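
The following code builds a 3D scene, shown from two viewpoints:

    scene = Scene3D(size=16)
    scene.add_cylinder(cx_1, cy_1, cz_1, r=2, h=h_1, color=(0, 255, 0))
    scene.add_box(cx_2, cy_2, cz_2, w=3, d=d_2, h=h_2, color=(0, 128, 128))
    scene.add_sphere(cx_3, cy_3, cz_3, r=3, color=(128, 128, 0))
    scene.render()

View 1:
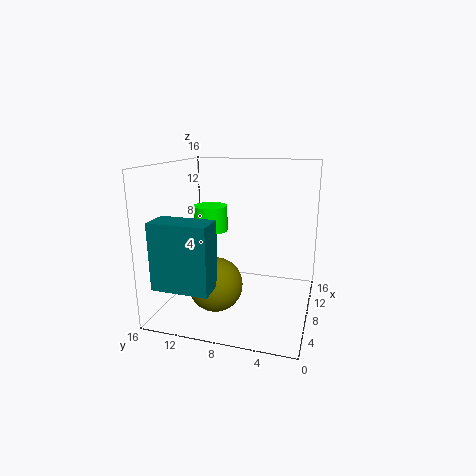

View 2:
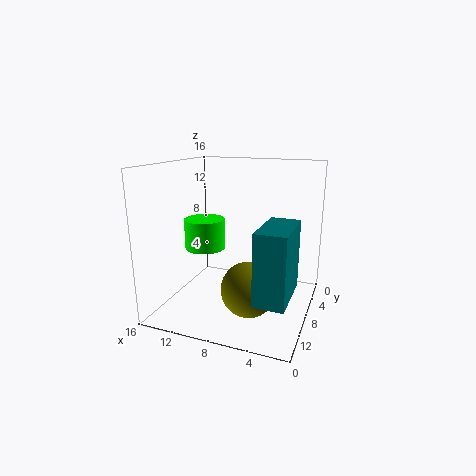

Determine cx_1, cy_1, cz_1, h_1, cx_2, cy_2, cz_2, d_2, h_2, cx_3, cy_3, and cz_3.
cx_1 = 10; cy_1 = 12; cz_1 = 8; h_1 = 3; cx_2 = 1; cy_2 = 9; cz_2 = 4; d_2 = 6; h_2 = 7; cx_3 = 6; cy_3 = 10; cz_3 = 3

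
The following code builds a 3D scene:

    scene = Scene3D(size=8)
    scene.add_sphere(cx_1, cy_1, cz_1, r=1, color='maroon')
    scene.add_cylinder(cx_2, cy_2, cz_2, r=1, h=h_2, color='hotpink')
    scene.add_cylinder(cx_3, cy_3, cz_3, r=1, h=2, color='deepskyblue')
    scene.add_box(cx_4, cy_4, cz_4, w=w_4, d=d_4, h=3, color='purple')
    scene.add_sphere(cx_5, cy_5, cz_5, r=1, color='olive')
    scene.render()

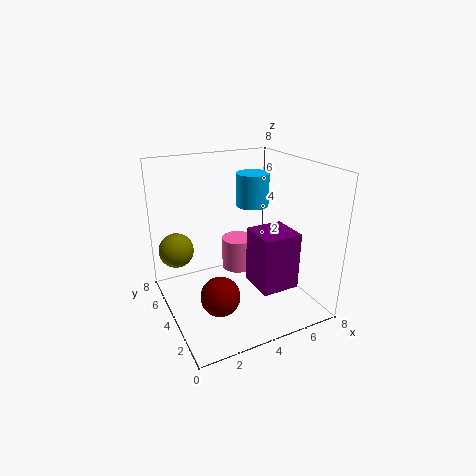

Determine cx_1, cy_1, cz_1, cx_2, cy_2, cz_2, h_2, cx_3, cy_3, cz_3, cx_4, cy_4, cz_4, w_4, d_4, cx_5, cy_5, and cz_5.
cx_1 = 2
cy_1 = 2
cz_1 = 2
cx_2 = 5
cy_2 = 6
cz_2 = 1
h_2 = 2
cx_3 = 6
cy_3 = 6
cz_3 = 5
cx_4 = 4
cy_4 = 1
cz_4 = 2
w_4 = 2
d_4 = 2
cx_5 = 1
cy_5 = 6
cz_5 = 3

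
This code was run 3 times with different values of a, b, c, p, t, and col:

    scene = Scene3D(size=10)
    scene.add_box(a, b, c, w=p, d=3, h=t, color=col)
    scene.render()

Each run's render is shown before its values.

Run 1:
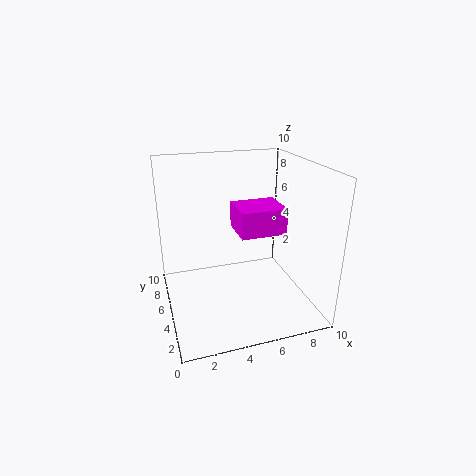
a = 5.5
b = 5.5
c = 4.5
p = 3.5
t = 2
col = 'magenta'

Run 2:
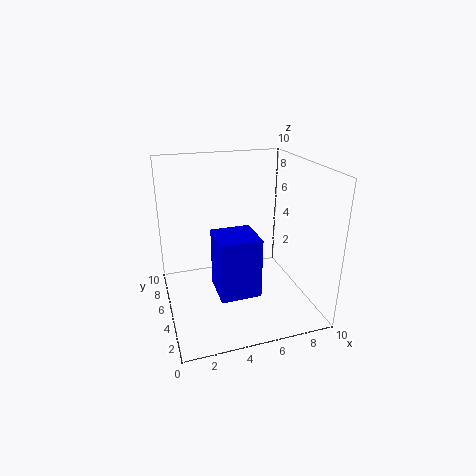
a = 3.5
b = 4
c = 0.5
p = 3
t = 4.5
col = 'blue'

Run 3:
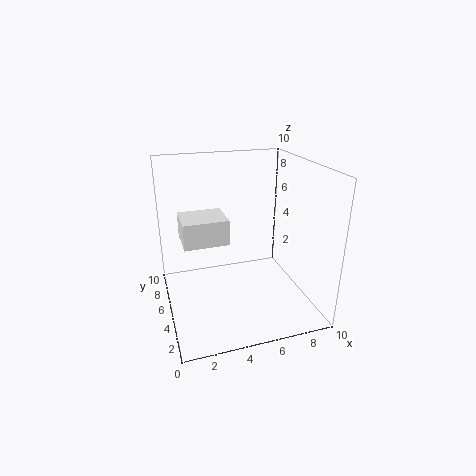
a = 1.5
b = 7
c = 3.5
p = 3.5
t = 2
col = 'white'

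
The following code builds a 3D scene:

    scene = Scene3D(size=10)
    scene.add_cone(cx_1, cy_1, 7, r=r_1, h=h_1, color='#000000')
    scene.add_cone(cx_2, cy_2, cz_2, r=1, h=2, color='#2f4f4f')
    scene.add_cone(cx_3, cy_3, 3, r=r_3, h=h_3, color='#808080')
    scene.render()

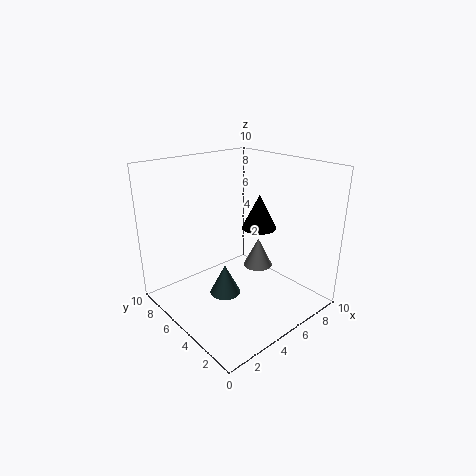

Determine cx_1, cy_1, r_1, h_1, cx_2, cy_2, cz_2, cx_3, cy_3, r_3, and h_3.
cx_1 = 4; cy_1 = 2; r_1 = 1; h_1 = 2; cx_2 = 3; cy_2 = 4; cz_2 = 2; cx_3 = 6; cy_3 = 4; r_3 = 1; h_3 = 2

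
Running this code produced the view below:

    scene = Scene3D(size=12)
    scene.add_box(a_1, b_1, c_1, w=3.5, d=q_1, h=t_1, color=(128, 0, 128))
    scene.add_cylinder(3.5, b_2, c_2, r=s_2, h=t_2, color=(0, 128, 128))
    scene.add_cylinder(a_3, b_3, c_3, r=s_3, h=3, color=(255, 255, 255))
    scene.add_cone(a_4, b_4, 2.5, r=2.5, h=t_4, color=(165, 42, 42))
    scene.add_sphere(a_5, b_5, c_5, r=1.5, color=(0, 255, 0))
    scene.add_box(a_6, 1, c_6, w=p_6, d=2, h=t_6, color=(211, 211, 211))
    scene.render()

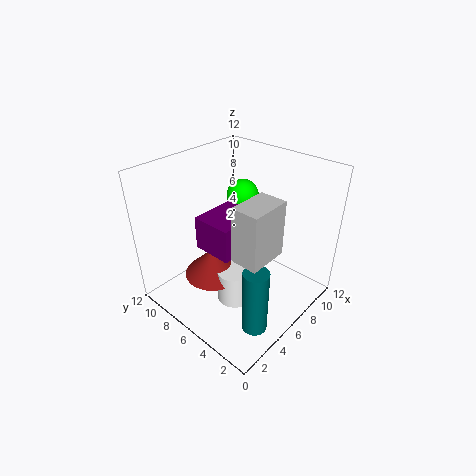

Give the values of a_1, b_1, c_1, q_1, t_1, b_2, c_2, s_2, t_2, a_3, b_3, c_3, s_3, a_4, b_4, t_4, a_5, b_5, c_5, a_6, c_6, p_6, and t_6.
a_1 = 2, b_1 = 3.5, c_1 = 7, q_1 = 3, t_1 = 2.5, b_2 = 2, c_2 = 0.5, s_2 = 1, t_2 = 5.5, a_3 = 5, b_3 = 5.5, c_3 = 0.5, s_3 = 1.5, a_4 = 4.5, b_4 = 7.5, t_4 = 2.5, a_5 = 10, b_5 = 9, c_5 = 7.5, a_6 = 2, c_6 = 7.5, p_6 = 3, t_6 = 4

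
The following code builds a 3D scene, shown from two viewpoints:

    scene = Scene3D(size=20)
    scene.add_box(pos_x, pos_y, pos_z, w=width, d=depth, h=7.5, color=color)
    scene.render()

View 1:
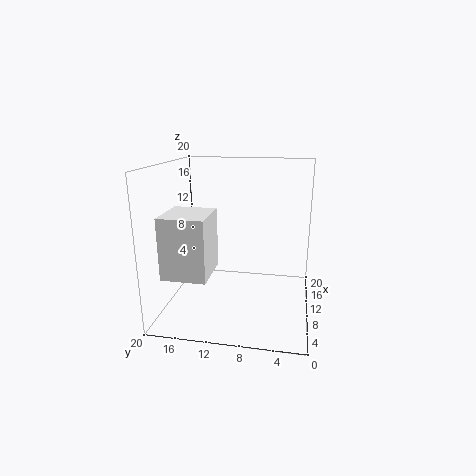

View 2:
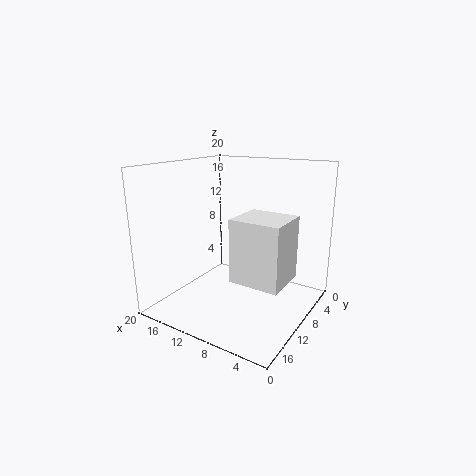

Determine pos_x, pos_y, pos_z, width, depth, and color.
pos_x = 0.5
pos_y = 12
pos_z = 7.5
width = 6
depth = 5.5
color = 'white'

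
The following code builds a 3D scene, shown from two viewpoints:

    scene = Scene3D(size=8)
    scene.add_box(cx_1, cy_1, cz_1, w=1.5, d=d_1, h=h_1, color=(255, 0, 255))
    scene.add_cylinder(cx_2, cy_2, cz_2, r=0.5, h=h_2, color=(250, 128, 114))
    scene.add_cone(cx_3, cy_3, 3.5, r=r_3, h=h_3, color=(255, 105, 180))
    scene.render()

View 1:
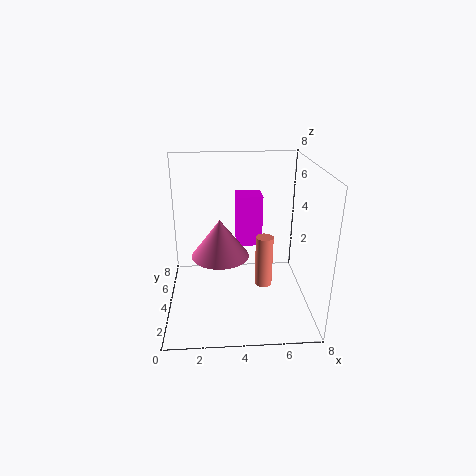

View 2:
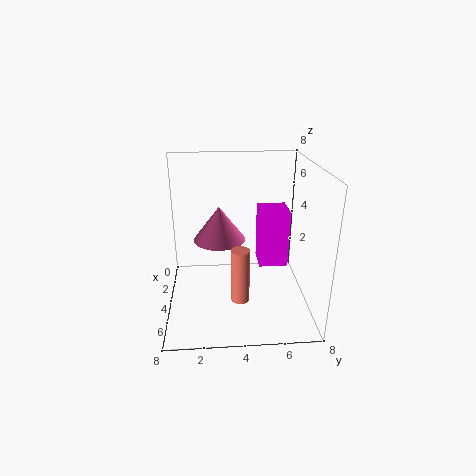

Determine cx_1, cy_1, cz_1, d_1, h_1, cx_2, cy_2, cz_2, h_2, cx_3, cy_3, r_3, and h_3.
cx_1 = 4; cy_1 = 5; cz_1 = 3; d_1 = 1.5; h_1 = 3; cx_2 = 5.5; cy_2 = 4; cz_2 = 1; h_2 = 3; cx_3 = 3; cy_3 = 3; r_3 = 1.5; h_3 = 2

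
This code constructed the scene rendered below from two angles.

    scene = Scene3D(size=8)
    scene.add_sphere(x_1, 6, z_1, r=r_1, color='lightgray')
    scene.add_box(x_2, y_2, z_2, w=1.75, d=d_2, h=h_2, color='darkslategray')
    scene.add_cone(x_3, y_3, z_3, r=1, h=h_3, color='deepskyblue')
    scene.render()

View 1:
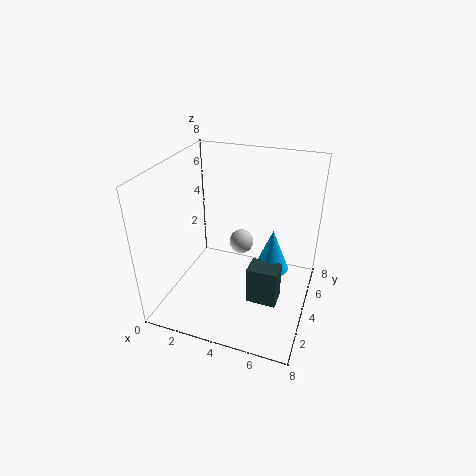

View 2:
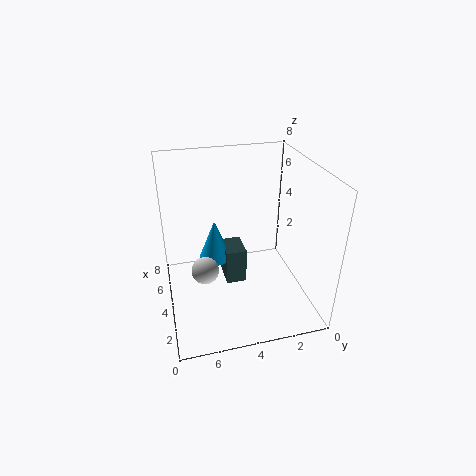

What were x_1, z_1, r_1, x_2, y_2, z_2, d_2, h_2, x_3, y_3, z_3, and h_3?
x_1 = 3.5; z_1 = 2.5; r_1 = 0.75; x_2 = 4.75; y_2 = 3.25; z_2 = 0.25; d_2 = 1.25; h_2 = 2.25; x_3 = 5.75; y_3 = 5; z_3 = 1.75; h_3 = 2.5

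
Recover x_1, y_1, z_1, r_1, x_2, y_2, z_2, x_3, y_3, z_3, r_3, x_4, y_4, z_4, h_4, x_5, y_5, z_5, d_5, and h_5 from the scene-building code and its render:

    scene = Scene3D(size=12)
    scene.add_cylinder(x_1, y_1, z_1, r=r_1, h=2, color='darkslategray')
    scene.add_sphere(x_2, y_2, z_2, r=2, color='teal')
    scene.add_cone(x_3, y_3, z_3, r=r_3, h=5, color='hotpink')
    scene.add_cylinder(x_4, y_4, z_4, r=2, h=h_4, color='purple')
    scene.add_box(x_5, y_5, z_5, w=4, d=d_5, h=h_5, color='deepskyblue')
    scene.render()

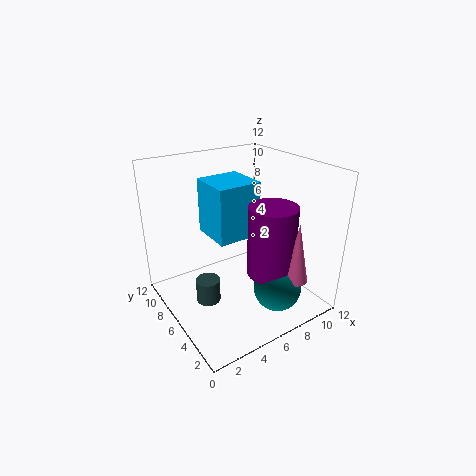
x_1 = 3, y_1 = 6, z_1 = 1, r_1 = 1, x_2 = 8, y_2 = 3, z_2 = 2, x_3 = 9, y_3 = 2, z_3 = 3, r_3 = 1, x_4 = 8, y_4 = 4, z_4 = 3, h_4 = 6, x_5 = 5, y_5 = 7, z_5 = 5, d_5 = 4, h_5 = 5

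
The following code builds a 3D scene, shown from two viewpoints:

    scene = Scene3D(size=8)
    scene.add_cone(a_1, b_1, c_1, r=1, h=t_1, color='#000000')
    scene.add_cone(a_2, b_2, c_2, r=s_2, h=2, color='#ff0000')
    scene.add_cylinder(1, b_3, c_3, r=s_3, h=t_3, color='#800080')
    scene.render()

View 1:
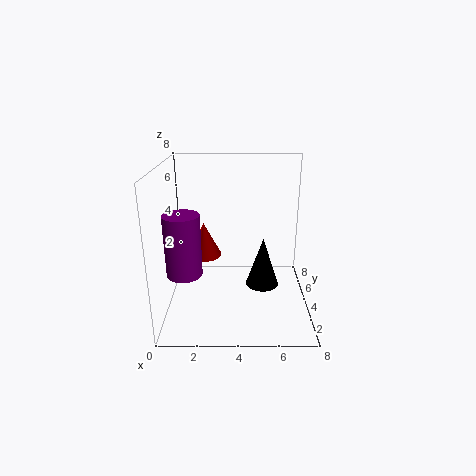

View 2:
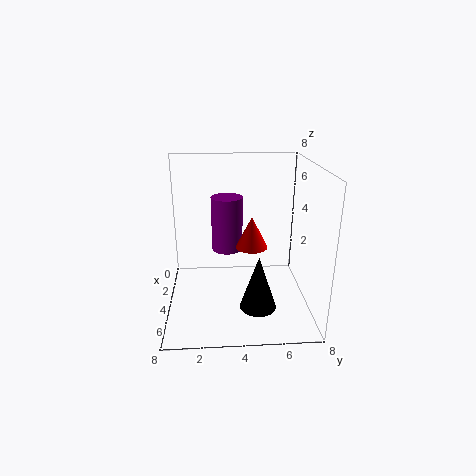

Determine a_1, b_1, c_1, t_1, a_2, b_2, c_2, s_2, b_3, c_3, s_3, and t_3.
a_1 = 5.5, b_1 = 5, c_1 = 0.5, t_1 = 3, a_2 = 2, b_2 = 5, c_2 = 2.5, s_2 = 1, b_3 = 3.5, c_3 = 2, s_3 = 1, t_3 = 3.5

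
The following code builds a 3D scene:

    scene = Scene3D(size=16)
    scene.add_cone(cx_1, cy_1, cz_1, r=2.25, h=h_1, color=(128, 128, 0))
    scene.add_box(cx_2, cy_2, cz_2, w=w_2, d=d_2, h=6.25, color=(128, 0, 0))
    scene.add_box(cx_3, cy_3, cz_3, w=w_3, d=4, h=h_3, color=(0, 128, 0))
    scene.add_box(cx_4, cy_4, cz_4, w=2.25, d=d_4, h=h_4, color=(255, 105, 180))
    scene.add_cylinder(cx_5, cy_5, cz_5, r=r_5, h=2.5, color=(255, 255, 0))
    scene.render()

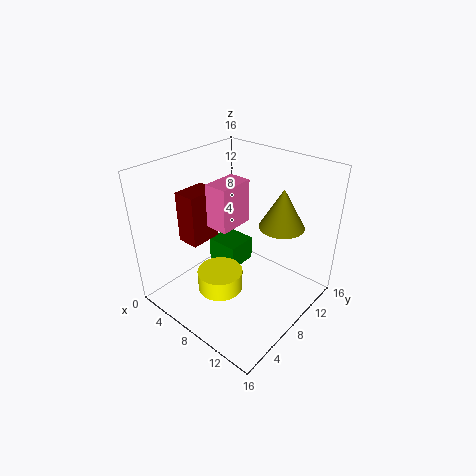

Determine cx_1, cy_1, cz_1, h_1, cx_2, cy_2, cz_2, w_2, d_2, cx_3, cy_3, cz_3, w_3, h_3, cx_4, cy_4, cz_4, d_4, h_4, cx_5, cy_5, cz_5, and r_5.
cx_1 = 13, cy_1 = 8.75, cz_1 = 11, h_1 = 4, cx_2 = 0.5, cy_2 = 5.75, cz_2 = 5.75, w_2 = 2.75, d_2 = 4, cx_3 = 0.5, cy_3 = 10.75, cz_3 = 0.25, w_3 = 4.25, h_3 = 3.25, cx_4 = 8, cy_4 = 3.5, cz_4 = 11.5, d_4 = 3.5, h_4 = 4.25, cx_5 = 5.75, cy_5 = 7.25, cz_5 = 0.25, r_5 = 2.75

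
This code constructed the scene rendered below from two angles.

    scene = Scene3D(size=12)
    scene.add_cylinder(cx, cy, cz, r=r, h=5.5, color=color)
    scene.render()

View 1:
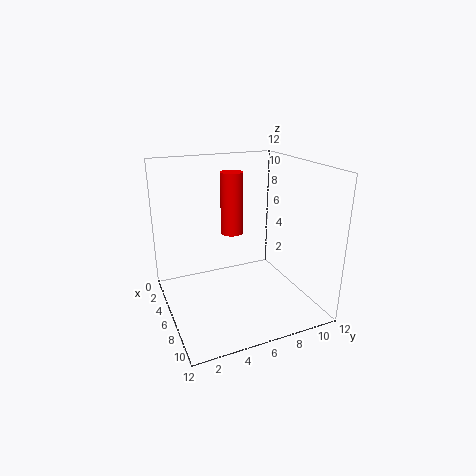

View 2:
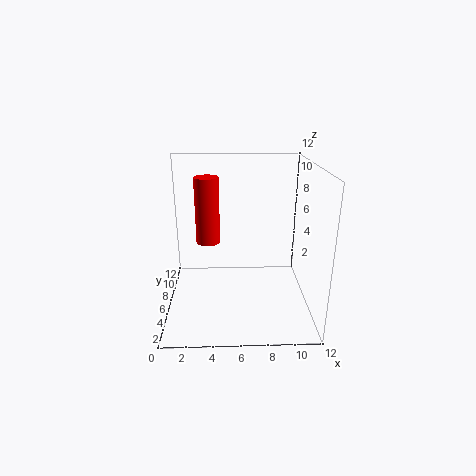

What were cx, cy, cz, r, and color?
cx = 3.5; cy = 6.5; cz = 5.5; r = 1; color = 'red'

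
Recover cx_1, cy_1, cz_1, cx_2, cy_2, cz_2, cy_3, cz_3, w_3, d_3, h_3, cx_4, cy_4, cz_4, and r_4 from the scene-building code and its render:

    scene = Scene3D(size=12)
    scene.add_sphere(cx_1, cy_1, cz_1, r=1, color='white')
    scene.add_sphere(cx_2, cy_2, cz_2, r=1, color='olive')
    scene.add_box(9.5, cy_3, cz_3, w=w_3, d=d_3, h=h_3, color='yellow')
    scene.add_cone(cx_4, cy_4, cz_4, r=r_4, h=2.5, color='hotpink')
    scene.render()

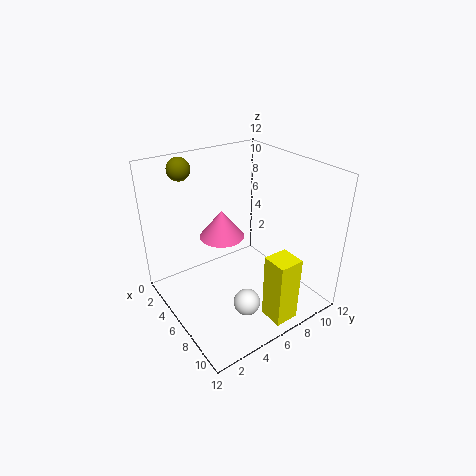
cx_1 = 10; cy_1 = 4; cz_1 = 3; cx_2 = 1; cy_2 = 3.5; cz_2 = 11; cy_3 = 6; cz_3 = 0.5; w_3 = 2; d_3 = 2; h_3 = 5.5; cx_4 = 3.5; cy_4 = 6; cz_4 = 5; r_4 = 2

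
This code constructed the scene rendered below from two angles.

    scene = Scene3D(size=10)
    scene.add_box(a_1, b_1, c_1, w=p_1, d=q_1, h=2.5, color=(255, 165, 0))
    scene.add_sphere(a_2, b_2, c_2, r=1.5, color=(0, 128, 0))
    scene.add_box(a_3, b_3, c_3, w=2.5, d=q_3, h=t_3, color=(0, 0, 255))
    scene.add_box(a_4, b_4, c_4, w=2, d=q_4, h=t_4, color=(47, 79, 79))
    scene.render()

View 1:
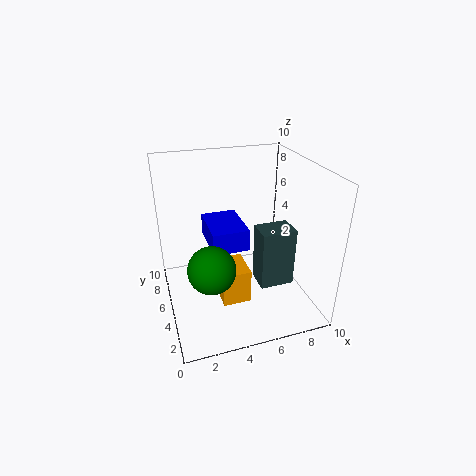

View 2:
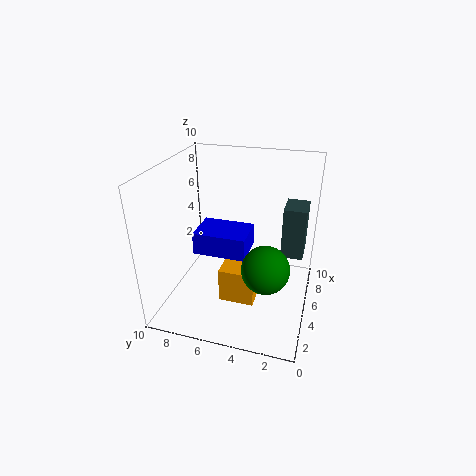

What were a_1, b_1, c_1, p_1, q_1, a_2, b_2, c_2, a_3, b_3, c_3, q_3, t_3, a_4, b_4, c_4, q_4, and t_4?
a_1 = 3.5
b_1 = 3.5
c_1 = 0.5
p_1 = 2
q_1 = 2.5
a_2 = 2.5
b_2 = 2.5
c_2 = 4.5
a_3 = 3
b_3 = 4
c_3 = 4.5
q_3 = 3.5
t_3 = 1.5
a_4 = 5
b_4 = 0.5
c_4 = 4
q_4 = 1.5
t_4 = 3.5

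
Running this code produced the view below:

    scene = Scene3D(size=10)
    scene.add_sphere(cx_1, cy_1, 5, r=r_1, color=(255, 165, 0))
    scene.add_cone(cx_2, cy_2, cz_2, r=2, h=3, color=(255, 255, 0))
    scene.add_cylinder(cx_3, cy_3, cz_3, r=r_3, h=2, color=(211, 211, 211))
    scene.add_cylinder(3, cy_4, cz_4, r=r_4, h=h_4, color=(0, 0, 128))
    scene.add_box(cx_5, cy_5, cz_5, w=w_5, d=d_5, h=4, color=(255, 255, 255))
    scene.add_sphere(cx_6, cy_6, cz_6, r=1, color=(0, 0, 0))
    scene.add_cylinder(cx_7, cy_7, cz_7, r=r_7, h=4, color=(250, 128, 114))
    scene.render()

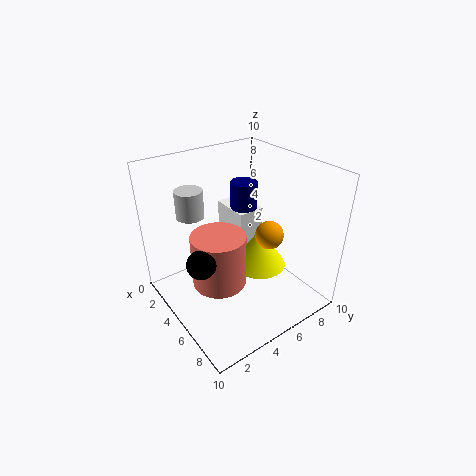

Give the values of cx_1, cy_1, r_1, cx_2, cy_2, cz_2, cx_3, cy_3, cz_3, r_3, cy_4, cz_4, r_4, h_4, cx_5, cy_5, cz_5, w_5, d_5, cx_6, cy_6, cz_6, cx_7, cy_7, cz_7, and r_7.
cx_1 = 6, cy_1 = 7, r_1 = 1, cx_2 = 5, cy_2 = 7, cz_2 = 2, cx_3 = 2, cy_3 = 3, cz_3 = 6, r_3 = 1, cy_4 = 7, cz_4 = 6, r_4 = 1, h_4 = 2, cx_5 = 1, cy_5 = 6, cz_5 = 2, w_5 = 3, d_5 = 2, cx_6 = 5, cy_6 = 2, cz_6 = 4, cx_7 = 4, cy_7 = 4, cz_7 = 1, r_7 = 2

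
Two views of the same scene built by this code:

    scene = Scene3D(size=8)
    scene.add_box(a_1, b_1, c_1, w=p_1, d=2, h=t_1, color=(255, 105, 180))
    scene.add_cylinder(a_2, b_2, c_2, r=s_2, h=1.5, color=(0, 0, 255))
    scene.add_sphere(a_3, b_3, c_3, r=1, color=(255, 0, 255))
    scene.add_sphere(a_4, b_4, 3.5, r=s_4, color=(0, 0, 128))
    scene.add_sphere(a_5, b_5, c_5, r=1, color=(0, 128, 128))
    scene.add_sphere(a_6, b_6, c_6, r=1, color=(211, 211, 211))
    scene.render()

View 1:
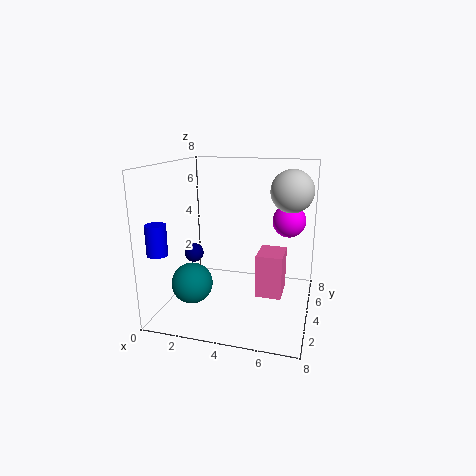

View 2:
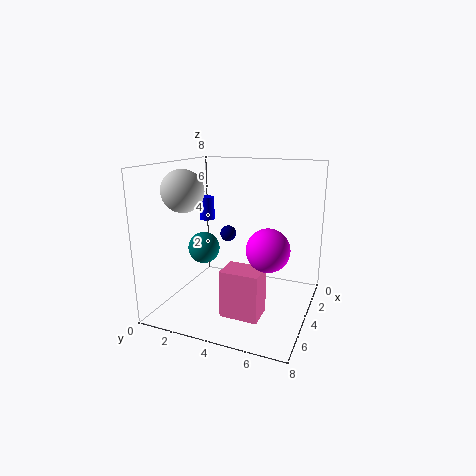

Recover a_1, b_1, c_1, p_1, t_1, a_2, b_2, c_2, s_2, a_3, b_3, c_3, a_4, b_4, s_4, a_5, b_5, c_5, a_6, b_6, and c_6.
a_1 = 5; b_1 = 4; c_1 = 0.5; p_1 = 1.5; t_1 = 2.5; a_2 = 1; b_2 = 0.5; c_2 = 4; s_2 = 0.5; a_3 = 6.5; b_3 = 6.5; c_3 = 4.5; a_4 = 2; b_4 = 2.5; s_4 = 0.5; a_5 = 2.5; b_5 = 1; c_5 = 2.5; a_6 = 7; b_6 = 2.5; c_6 = 7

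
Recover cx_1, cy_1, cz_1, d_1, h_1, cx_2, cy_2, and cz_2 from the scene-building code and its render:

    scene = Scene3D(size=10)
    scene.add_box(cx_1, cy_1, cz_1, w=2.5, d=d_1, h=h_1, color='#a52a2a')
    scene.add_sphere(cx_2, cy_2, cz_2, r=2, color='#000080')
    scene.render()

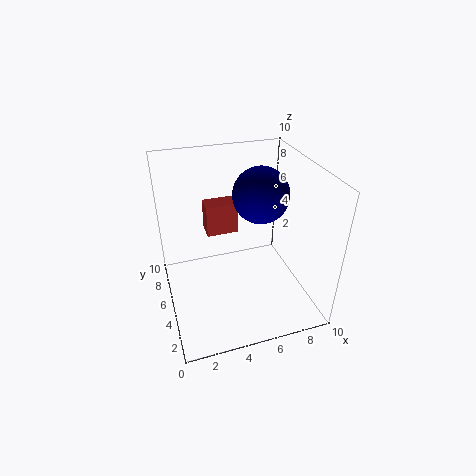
cx_1 = 3.5, cy_1 = 8, cz_1 = 3.5, d_1 = 1.5, h_1 = 2.5, cx_2 = 7, cy_2 = 6, cz_2 = 7.5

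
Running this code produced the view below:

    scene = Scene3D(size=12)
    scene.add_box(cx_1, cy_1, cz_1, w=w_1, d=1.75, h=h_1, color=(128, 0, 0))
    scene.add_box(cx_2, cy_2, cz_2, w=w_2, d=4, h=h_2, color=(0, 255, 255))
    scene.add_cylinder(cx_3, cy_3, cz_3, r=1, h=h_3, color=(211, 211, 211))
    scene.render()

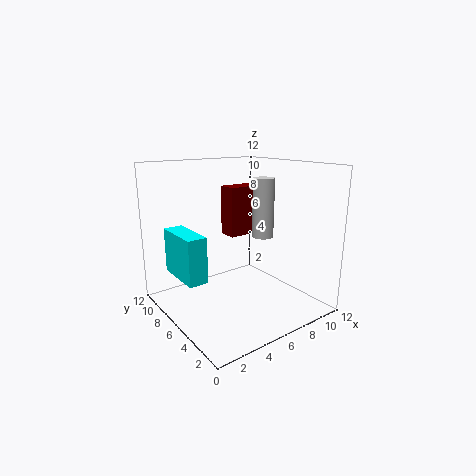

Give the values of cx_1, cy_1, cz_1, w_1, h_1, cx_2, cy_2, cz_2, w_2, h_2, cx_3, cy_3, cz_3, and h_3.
cx_1 = 7; cy_1 = 8.25; cz_1 = 5.25; w_1 = 3; h_1 = 4.5; cx_2 = 0.5; cy_2 = 4.25; cz_2 = 3.75; w_2 = 1.5; h_2 = 3.5; cx_3 = 10; cy_3 = 7.5; cz_3 = 5; h_3 = 5.5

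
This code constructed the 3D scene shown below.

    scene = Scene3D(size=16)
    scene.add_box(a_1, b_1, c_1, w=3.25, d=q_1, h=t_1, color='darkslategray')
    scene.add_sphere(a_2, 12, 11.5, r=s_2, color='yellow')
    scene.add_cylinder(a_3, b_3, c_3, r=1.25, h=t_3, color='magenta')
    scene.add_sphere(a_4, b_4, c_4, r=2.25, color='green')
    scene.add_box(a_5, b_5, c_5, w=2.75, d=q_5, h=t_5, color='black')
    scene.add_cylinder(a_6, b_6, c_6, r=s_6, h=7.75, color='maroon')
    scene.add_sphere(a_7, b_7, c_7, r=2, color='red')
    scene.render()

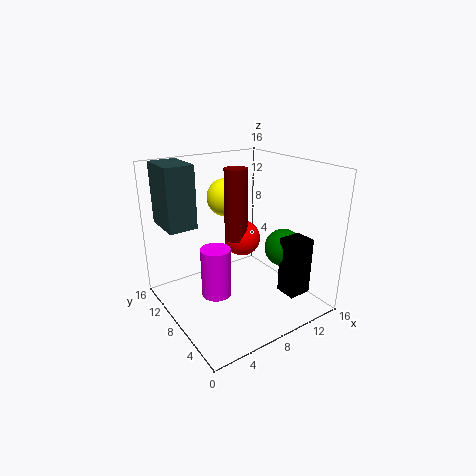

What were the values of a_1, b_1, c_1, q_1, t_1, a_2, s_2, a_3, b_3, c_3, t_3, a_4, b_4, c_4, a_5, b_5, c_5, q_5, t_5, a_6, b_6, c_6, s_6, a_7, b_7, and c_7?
a_1 = 1.25, b_1 = 10.75, c_1 = 9, q_1 = 4.75, t_1 = 7, a_2 = 9, s_2 = 2.25, a_3 = 1.5, b_3 = 1.75, c_3 = 6.75, t_3 = 4.25, a_4 = 13.75, b_4 = 6.75, c_4 = 5.75, a_5 = 12.25, b_5 = 3.25, c_5 = 1, q_5 = 2.5, t_5 = 6.75, a_6 = 7.75, b_6 = 8, c_6 = 8, s_6 = 1.25, a_7 = 8.75, b_7 = 8.25, c_7 = 7.75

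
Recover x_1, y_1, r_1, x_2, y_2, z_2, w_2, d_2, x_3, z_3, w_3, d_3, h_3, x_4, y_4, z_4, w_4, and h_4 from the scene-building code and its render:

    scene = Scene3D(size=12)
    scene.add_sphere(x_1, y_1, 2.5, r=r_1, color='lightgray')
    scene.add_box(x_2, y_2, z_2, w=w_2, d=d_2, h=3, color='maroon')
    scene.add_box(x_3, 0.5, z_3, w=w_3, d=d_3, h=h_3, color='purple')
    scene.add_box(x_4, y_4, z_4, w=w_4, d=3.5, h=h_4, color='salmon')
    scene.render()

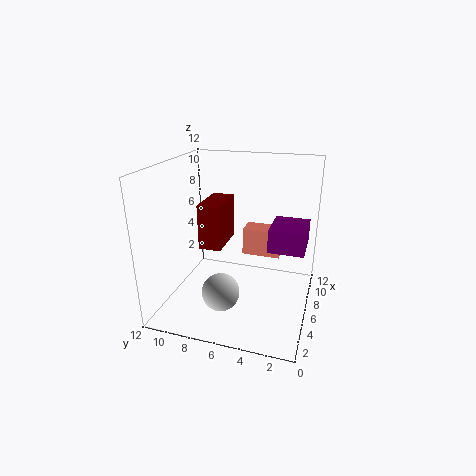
x_1 = 3; y_1 = 6.5; r_1 = 1.5; x_2 = 0.5; y_2 = 5.5; z_2 = 7.5; w_2 = 3; d_2 = 1.5; x_3 = 6; z_3 = 5; w_3 = 3.5; d_3 = 3; h_3 = 2; x_4 = 9; y_4 = 3; z_4 = 3; w_4 = 2; h_4 = 2.5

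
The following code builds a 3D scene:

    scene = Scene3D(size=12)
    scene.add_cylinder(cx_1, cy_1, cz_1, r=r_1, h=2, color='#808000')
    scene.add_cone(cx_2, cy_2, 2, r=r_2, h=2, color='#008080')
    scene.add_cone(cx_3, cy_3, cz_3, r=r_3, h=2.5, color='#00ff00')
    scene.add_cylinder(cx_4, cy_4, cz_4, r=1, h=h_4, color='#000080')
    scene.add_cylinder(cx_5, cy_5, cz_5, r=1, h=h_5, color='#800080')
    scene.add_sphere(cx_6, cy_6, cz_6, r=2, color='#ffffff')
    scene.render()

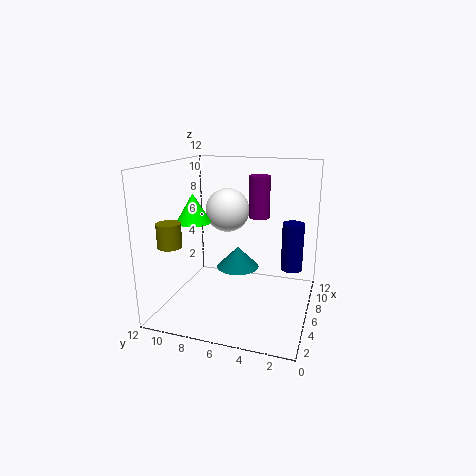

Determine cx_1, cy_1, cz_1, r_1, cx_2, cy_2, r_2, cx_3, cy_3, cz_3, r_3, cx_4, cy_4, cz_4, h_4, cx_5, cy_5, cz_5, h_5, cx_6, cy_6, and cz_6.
cx_1 = 3.5; cy_1 = 11; cz_1 = 5.5; r_1 = 1; cx_2 = 9; cy_2 = 7; r_2 = 2; cx_3 = 6; cy_3 = 10; cz_3 = 7; r_3 = 1.5; cx_4 = 10; cy_4 = 2; cz_4 = 2; h_4 = 4.5; cx_5 = 11; cy_5 = 5.5; cz_5 = 6.5; h_5 = 4; cx_6 = 9; cy_6 = 8; cz_6 = 7.5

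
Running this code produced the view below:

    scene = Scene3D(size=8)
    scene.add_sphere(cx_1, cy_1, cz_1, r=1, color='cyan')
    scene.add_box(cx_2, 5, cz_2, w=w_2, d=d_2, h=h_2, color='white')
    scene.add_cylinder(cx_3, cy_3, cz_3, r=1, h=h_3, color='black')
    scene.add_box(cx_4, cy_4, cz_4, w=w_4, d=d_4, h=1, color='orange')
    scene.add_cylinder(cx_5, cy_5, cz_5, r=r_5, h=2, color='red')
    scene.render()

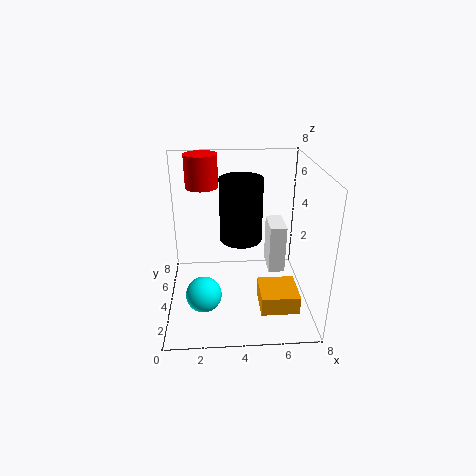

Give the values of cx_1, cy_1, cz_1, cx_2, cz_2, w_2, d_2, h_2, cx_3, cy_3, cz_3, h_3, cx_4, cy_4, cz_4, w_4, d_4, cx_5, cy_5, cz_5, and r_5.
cx_1 = 2, cy_1 = 3, cz_1 = 1, cx_2 = 6, cz_2 = 1, w_2 = 1, d_2 = 2, h_2 = 3, cx_3 = 4, cy_3 = 2, cz_3 = 5, h_3 = 3, cx_4 = 5, cy_4 = 1, cz_4 = 1, w_4 = 2, d_4 = 2, cx_5 = 2, cy_5 = 7, cz_5 = 6, r_5 = 1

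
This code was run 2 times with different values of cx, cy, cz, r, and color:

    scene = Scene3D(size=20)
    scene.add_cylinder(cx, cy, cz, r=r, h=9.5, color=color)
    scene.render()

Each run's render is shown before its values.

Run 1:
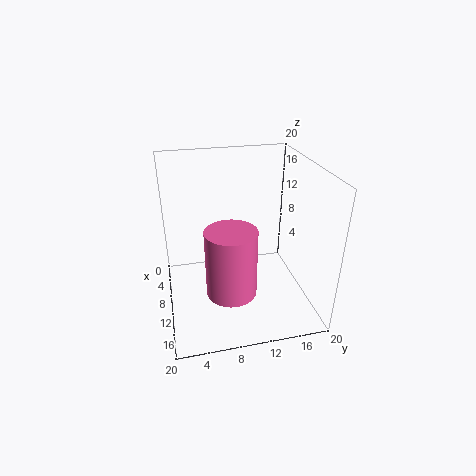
cx = 12.5, cy = 8.5, cz = 3, r = 3.5, color = 'hotpink'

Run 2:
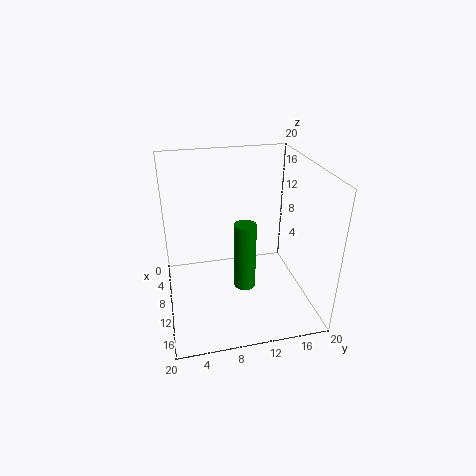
cx = 12, cy = 10.5, cz = 3.5, r = 1.5, color = 'green'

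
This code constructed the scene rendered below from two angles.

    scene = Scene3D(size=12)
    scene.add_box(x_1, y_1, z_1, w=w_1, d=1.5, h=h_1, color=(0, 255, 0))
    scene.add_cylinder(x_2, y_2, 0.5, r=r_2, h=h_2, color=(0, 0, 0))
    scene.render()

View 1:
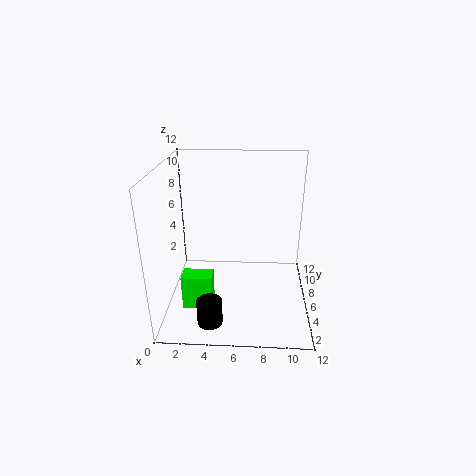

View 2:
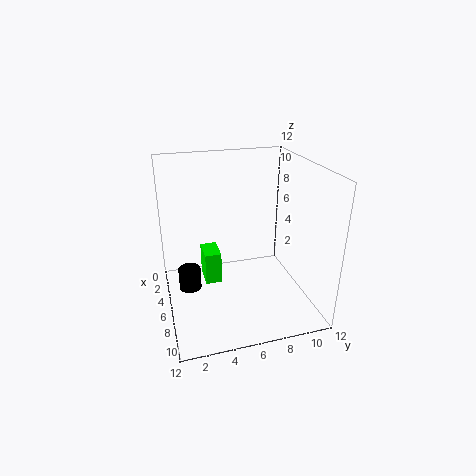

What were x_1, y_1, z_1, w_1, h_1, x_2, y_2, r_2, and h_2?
x_1 = 1.5
y_1 = 3.5
z_1 = 0.5
w_1 = 2.5
h_1 = 3
x_2 = 4
y_2 = 2
r_2 = 1
h_2 = 2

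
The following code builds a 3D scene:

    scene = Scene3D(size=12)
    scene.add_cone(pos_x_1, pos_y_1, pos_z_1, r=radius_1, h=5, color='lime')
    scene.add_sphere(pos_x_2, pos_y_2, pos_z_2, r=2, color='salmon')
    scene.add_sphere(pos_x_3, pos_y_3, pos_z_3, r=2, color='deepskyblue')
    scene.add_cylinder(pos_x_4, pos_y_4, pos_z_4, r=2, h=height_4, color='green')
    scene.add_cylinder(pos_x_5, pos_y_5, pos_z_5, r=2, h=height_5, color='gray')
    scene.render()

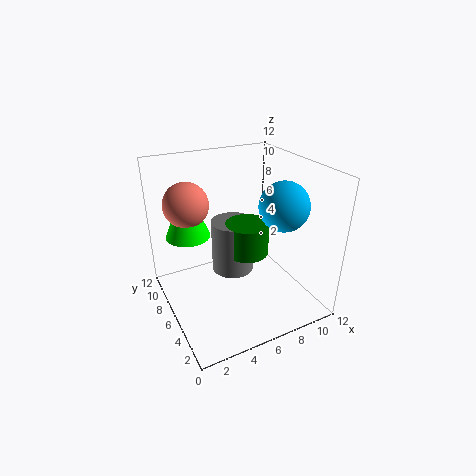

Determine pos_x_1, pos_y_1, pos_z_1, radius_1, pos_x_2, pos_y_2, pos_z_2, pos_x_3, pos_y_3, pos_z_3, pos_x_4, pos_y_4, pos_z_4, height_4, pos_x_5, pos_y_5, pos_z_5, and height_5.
pos_x_1 = 3; pos_y_1 = 10; pos_z_1 = 5; radius_1 = 2; pos_x_2 = 3; pos_y_2 = 10; pos_z_2 = 8; pos_x_3 = 9; pos_y_3 = 4; pos_z_3 = 9; pos_x_4 = 8; pos_y_4 = 8; pos_z_4 = 3; height_4 = 3; pos_x_5 = 7; pos_y_5 = 9; pos_z_5 = 1; height_5 = 5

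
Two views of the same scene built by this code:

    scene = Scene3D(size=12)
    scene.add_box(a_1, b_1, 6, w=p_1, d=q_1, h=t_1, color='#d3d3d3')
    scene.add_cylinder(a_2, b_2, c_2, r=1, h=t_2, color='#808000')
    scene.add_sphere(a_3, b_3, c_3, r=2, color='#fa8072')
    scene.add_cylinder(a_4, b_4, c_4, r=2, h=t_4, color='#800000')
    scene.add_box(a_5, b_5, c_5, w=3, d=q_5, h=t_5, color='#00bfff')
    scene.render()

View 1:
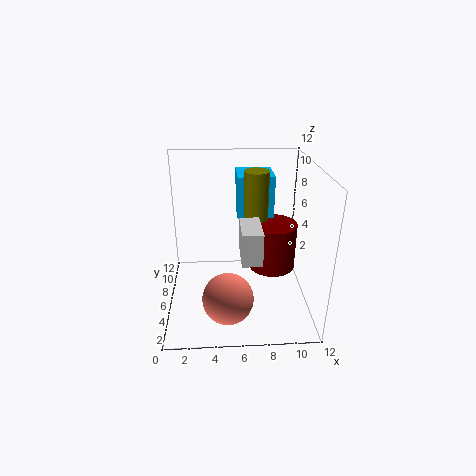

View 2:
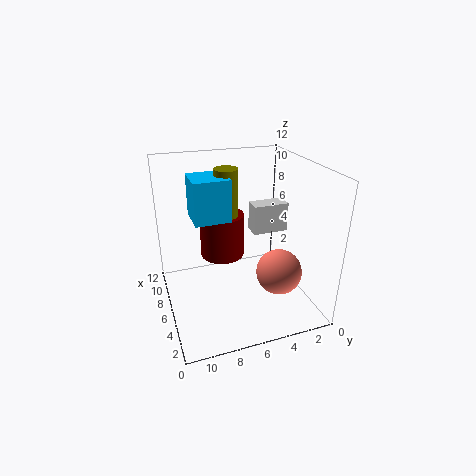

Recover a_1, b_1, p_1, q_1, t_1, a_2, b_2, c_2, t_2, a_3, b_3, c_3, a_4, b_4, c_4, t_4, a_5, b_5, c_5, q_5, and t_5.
a_1 = 6
b_1 = 1.5
p_1 = 1.5
q_1 = 3
t_1 = 2.5
a_2 = 7.5
b_2 = 6.5
c_2 = 7.5
t_2 = 4
a_3 = 5
b_3 = 2.5
c_3 = 2.5
a_4 = 9
b_4 = 6.5
c_4 = 3
t_4 = 4
a_5 = 6
b_5 = 6.5
c_5 = 7.5
q_5 = 3
t_5 = 3.5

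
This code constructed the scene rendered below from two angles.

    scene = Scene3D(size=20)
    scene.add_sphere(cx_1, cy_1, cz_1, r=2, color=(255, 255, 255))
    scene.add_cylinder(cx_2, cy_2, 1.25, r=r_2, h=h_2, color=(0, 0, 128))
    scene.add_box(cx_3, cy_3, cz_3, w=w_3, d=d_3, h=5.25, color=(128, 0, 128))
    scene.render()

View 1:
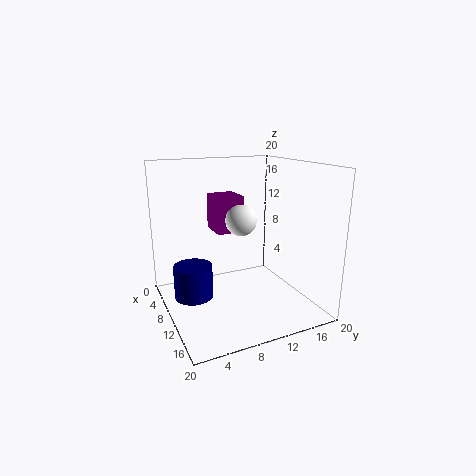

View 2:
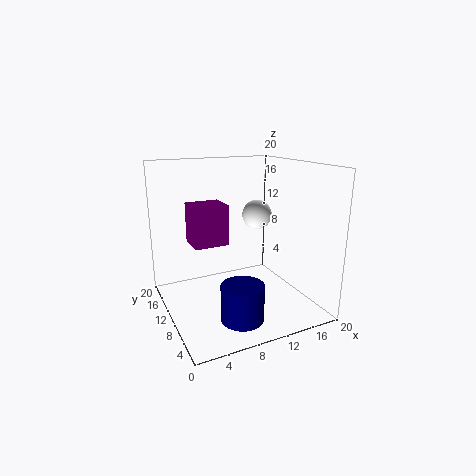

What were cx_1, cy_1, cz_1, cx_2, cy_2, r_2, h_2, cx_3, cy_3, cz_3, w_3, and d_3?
cx_1 = 12.5, cy_1 = 9.25, cz_1 = 13.25, cx_2 = 7.75, cy_2 = 4, r_2 = 2.75, h_2 = 4.75, cx_3 = 3.25, cy_3 = 8, cz_3 = 10, w_3 = 4.5, d_3 = 4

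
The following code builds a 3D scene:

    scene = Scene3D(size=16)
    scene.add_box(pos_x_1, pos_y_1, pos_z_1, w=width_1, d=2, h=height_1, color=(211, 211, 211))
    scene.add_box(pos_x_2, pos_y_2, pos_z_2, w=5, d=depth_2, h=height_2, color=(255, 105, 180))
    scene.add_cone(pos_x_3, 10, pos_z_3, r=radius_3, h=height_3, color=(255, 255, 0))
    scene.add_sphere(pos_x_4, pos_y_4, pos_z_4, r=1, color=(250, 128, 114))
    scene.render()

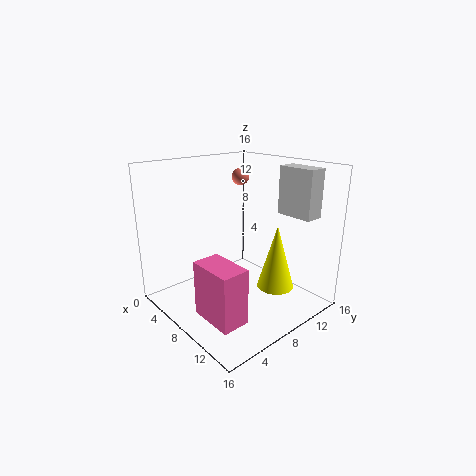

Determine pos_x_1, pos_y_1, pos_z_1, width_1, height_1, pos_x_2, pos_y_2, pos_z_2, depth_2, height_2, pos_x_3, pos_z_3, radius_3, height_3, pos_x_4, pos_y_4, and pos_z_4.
pos_x_1 = 11; pos_y_1 = 11; pos_z_1 = 11; width_1 = 4; height_1 = 5; pos_x_2 = 8; pos_y_2 = 2; pos_z_2 = 1; depth_2 = 3; height_2 = 6; pos_x_3 = 12; pos_z_3 = 3; radius_3 = 2; height_3 = 7; pos_x_4 = 5; pos_y_4 = 11; pos_z_4 = 14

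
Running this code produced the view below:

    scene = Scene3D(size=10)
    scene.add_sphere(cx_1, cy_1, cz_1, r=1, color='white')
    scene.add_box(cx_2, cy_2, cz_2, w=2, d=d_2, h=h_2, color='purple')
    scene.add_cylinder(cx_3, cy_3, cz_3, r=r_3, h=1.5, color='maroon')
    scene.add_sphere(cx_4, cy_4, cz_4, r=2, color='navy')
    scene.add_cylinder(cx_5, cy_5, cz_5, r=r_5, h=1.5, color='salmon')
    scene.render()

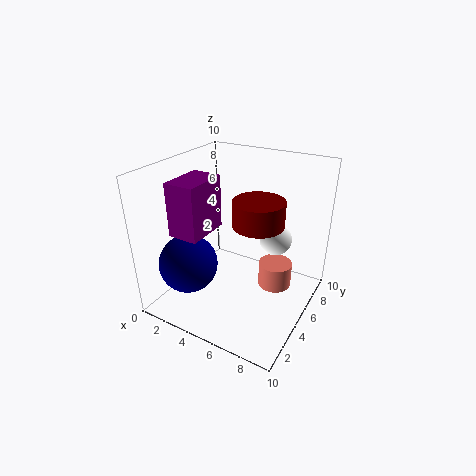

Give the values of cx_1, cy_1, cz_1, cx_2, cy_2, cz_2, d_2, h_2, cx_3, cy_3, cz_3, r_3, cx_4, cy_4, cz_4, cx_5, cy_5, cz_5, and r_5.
cx_1 = 8, cy_1 = 4.5, cz_1 = 6, cx_2 = 2, cy_2 = 1.5, cz_2 = 6, d_2 = 3, h_2 = 3.5, cx_3 = 7.5, cy_3 = 3, cz_3 = 7.5, r_3 = 1.5, cx_4 = 2.5, cy_4 = 2.5, cz_4 = 3.5, cx_5 = 8.5, cy_5 = 3.5, cz_5 = 3.5, r_5 = 1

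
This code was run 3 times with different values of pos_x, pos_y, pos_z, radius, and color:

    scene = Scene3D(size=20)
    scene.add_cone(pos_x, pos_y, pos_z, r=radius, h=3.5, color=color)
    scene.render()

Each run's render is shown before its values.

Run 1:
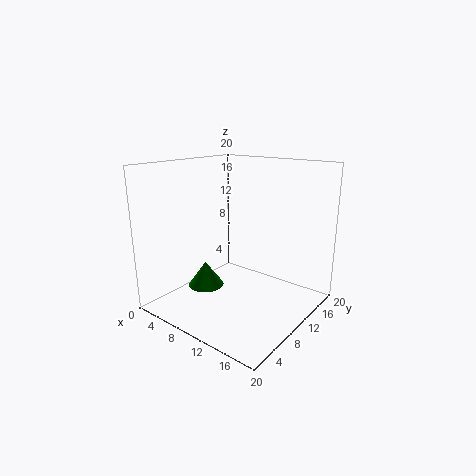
pos_x = 6.5, pos_y = 7, pos_z = 3, radius = 2.5, color = 'green'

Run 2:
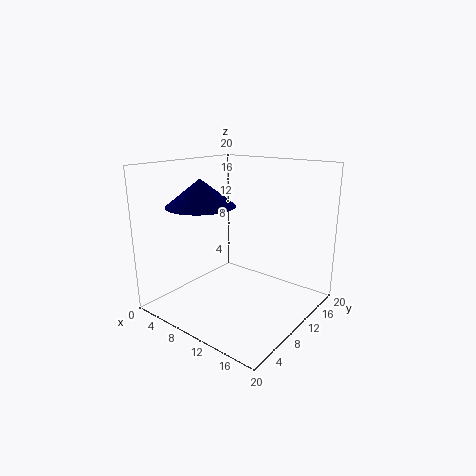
pos_x = 7.5, pos_y = 5.5, pos_z = 15, radius = 4.5, color = 'navy'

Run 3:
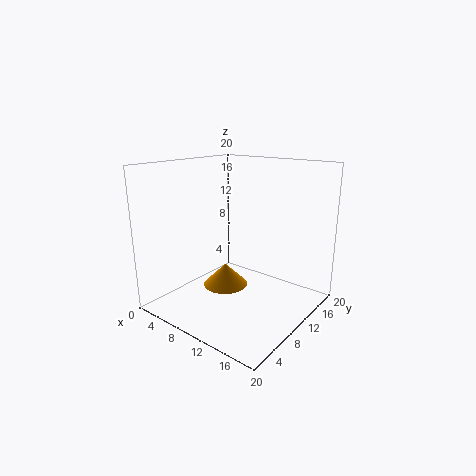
pos_x = 5.5, pos_y = 12.5, pos_z = 0.5, radius = 3.5, color = 'orange'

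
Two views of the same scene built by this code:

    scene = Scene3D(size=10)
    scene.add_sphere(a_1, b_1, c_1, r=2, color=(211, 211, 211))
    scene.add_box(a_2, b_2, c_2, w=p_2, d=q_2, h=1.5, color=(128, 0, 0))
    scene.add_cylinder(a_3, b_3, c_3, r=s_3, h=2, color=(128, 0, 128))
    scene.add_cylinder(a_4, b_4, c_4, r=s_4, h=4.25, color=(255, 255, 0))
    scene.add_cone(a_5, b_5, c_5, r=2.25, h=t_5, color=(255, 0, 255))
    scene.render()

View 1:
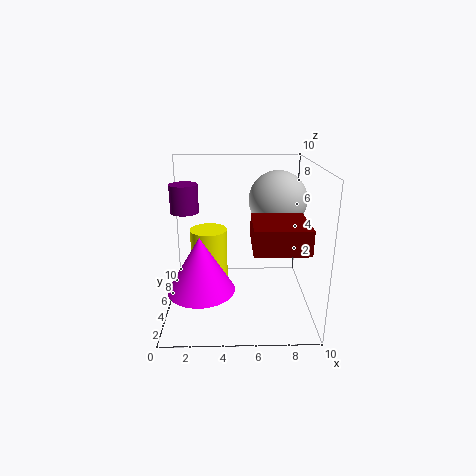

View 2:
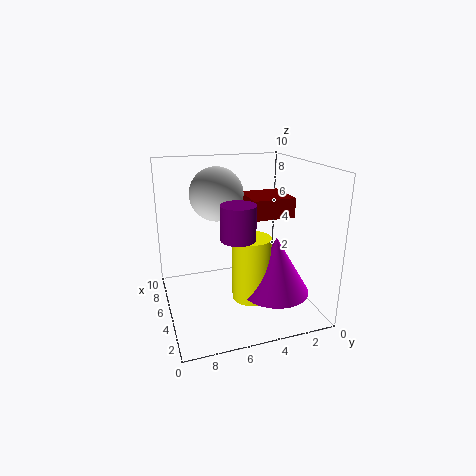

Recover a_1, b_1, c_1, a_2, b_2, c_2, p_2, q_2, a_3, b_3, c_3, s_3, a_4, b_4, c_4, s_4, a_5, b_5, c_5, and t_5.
a_1 = 7.75
b_1 = 5.75
c_1 = 7.5
a_2 = 5.75
b_2 = 0.25
c_2 = 5.75
p_2 = 3.25
q_2 = 3.25
a_3 = 1.25
b_3 = 6.25
c_3 = 6.5
s_3 = 1
a_4 = 3
b_4 = 4.75
c_4 = 1.5
s_4 = 1.25
a_5 = 2.5
b_5 = 3.25
c_5 = 2
t_5 = 3.75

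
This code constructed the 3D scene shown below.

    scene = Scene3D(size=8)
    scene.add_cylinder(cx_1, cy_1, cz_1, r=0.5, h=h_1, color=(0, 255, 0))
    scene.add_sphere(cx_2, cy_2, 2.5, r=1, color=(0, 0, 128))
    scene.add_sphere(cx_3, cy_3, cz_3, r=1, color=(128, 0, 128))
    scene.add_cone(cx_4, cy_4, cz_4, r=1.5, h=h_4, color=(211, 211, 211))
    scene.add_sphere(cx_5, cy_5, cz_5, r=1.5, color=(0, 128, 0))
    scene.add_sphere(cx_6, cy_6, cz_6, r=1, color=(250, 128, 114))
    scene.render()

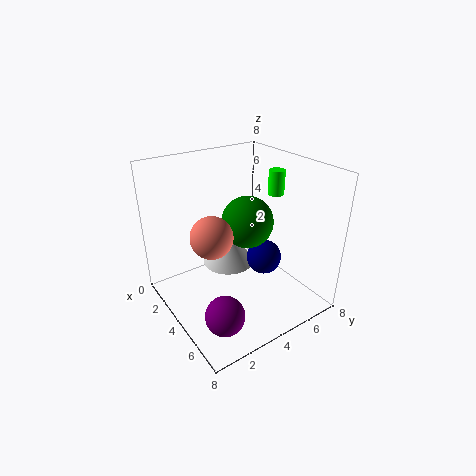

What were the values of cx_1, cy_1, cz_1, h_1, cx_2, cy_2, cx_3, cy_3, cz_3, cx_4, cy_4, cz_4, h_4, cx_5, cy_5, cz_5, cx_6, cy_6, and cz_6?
cx_1 = 3
cy_1 = 7.5
cz_1 = 5.5
h_1 = 1.5
cx_2 = 4.5
cy_2 = 5.5
cx_3 = 6.5
cy_3 = 1.5
cz_3 = 1.5
cx_4 = 3
cy_4 = 4
cz_4 = 2
h_4 = 2
cx_5 = 3.5
cy_5 = 5
cz_5 = 4.5
cx_6 = 5.5
cy_6 = 1.5
cz_6 = 5.5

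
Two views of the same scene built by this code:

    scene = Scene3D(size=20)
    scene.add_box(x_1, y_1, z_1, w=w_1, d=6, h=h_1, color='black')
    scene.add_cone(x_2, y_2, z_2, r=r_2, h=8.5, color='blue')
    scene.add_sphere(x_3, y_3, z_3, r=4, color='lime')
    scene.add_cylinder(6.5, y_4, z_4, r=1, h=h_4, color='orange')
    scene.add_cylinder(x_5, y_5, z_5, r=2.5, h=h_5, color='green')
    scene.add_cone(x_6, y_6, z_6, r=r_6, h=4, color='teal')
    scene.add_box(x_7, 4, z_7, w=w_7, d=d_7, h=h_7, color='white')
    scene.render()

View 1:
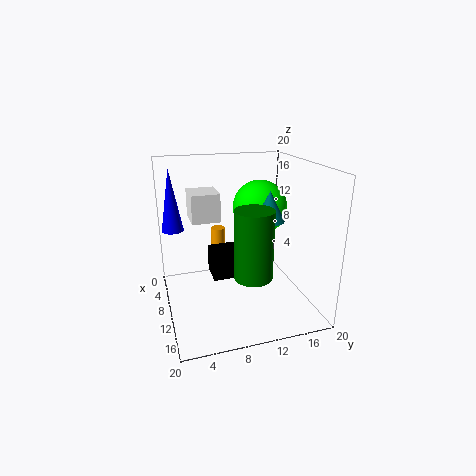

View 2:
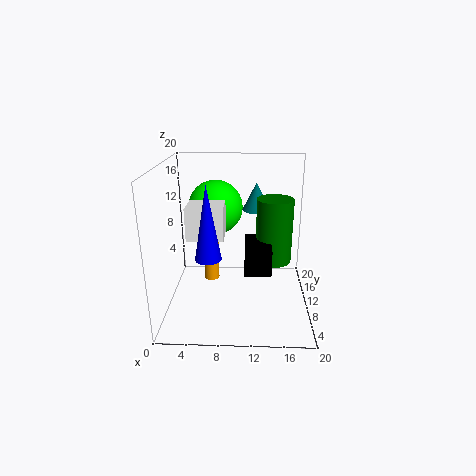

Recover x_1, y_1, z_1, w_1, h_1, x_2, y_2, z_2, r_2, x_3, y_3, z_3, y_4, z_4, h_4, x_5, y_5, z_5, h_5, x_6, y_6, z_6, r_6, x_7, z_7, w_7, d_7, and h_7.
x_1 = 11
y_1 = 5.5
z_1 = 6.5
w_1 = 3.5
h_1 = 3.5
x_2 = 7
y_2 = 1.5
z_2 = 11
r_2 = 1.5
x_3 = 6.5
y_3 = 14.5
z_3 = 13
y_4 = 8
z_4 = 5
h_4 = 5.5
x_5 = 15
y_5 = 10.5
z_5 = 6.5
h_5 = 9
x_6 = 12.5
y_6 = 13.5
z_6 = 13
r_6 = 2
x_7 = 4
z_7 = 12
w_7 = 4.5
d_7 = 4
h_7 = 4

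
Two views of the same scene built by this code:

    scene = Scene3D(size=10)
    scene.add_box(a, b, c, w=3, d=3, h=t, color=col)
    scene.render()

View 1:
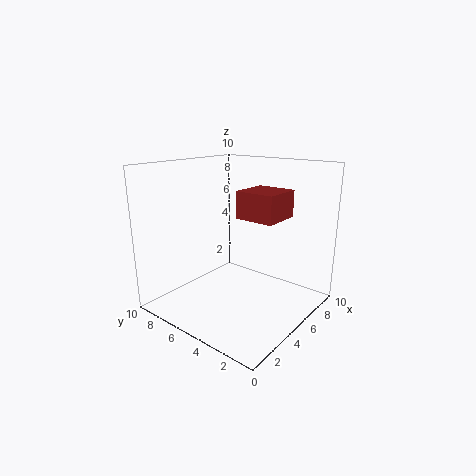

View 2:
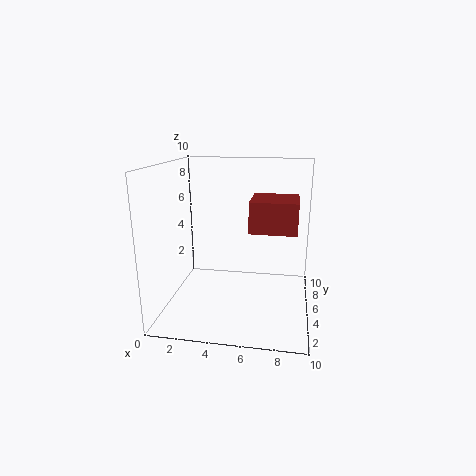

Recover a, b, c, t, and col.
a = 6
b = 3
c = 6
t = 2
col = 'brown'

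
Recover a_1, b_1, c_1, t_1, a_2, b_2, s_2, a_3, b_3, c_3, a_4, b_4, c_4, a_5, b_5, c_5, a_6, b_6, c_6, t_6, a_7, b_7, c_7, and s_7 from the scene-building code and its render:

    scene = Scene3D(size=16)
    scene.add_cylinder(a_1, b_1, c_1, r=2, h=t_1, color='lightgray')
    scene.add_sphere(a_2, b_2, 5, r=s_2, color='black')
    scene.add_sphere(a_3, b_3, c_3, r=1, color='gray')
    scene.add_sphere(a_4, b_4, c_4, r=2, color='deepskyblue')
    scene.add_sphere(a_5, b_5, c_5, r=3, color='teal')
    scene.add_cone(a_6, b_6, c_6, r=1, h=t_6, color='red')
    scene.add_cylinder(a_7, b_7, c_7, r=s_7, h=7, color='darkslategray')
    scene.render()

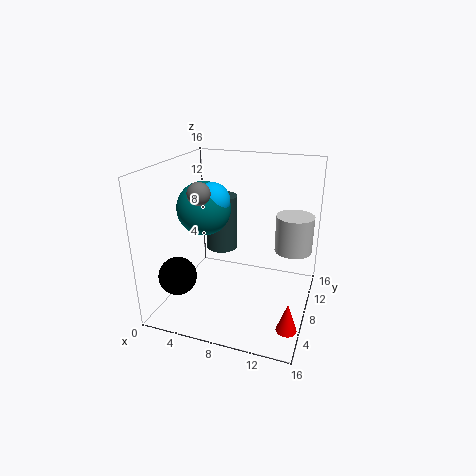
a_1 = 14, b_1 = 9, c_1 = 7, t_1 = 4, a_2 = 3, b_2 = 3, s_2 = 2, a_3 = 7, b_3 = 1, c_3 = 15, a_4 = 5, b_4 = 8, c_4 = 12, a_5 = 4, b_5 = 8, c_5 = 11, a_6 = 15, b_6 = 2, c_6 = 2, t_6 = 3, a_7 = 4, b_7 = 13, c_7 = 4, s_7 = 2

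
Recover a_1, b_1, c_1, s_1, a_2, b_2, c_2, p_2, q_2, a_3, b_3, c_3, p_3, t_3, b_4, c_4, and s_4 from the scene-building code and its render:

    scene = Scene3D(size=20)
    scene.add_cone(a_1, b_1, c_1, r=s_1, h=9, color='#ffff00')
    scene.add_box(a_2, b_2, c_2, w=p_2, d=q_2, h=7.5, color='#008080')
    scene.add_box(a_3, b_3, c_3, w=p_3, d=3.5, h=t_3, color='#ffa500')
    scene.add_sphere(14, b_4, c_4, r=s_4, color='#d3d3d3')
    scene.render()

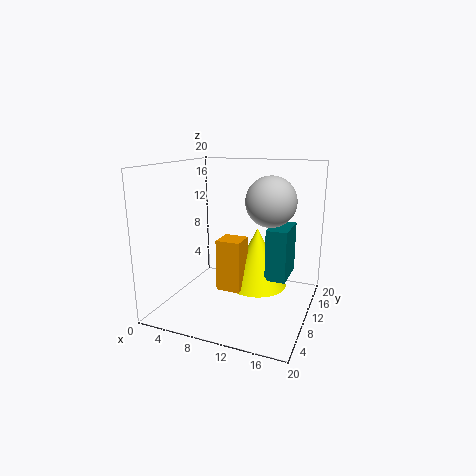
a_1 = 11.5
b_1 = 14
c_1 = 1.5
s_1 = 4.5
a_2 = 13.5
b_2 = 11.5
c_2 = 3.5
p_2 = 3
q_2 = 6
a_3 = 7
b_3 = 9
c_3 = 2
p_3 = 3.5
t_3 = 7.5
b_4 = 12
c_4 = 15
s_4 = 3.5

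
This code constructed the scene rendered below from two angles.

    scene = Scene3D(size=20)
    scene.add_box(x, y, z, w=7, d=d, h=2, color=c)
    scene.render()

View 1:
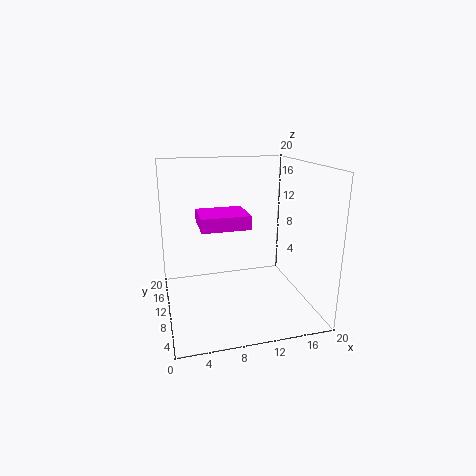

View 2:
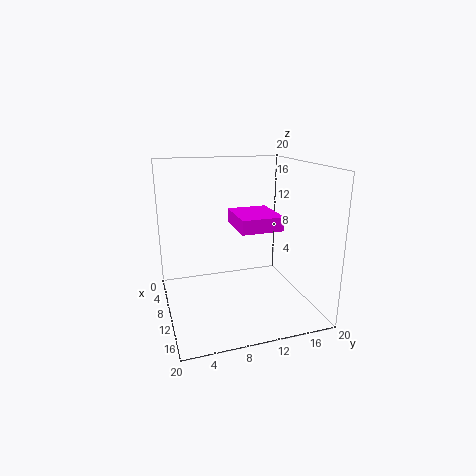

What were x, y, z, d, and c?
x = 5
y = 10
z = 11
d = 6
c = 'magenta'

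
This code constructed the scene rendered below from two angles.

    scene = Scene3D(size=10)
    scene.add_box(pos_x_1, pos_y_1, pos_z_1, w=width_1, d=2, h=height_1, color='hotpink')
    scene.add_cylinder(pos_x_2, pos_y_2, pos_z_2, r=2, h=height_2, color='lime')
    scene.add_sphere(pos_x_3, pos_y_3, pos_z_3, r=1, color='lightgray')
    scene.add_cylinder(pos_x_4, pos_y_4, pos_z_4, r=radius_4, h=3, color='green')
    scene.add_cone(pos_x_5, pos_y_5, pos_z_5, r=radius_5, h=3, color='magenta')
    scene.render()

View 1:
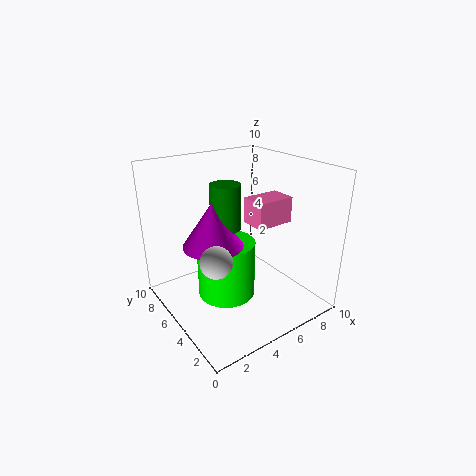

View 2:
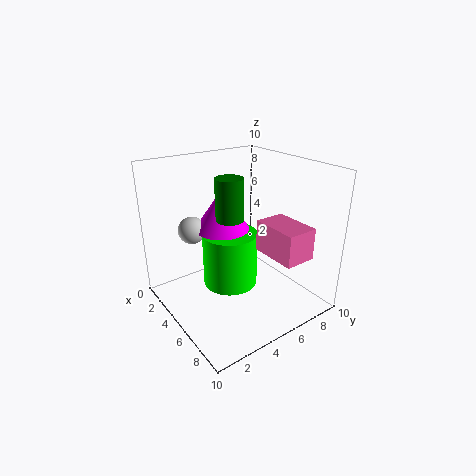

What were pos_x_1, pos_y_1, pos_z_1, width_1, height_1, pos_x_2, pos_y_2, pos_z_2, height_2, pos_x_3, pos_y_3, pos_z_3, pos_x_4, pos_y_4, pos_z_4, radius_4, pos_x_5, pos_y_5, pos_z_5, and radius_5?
pos_x_1 = 7, pos_y_1 = 5, pos_z_1 = 5, width_1 = 3, height_1 = 2, pos_x_2 = 4, pos_y_2 = 5, pos_z_2 = 1, height_2 = 4, pos_x_3 = 2, pos_y_3 = 3, pos_z_3 = 5, pos_x_4 = 4, pos_y_4 = 5, pos_z_4 = 6, radius_4 = 1, pos_x_5 = 3, pos_y_5 = 5, pos_z_5 = 5, radius_5 = 2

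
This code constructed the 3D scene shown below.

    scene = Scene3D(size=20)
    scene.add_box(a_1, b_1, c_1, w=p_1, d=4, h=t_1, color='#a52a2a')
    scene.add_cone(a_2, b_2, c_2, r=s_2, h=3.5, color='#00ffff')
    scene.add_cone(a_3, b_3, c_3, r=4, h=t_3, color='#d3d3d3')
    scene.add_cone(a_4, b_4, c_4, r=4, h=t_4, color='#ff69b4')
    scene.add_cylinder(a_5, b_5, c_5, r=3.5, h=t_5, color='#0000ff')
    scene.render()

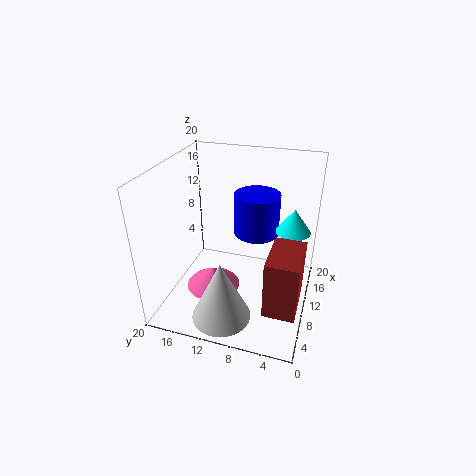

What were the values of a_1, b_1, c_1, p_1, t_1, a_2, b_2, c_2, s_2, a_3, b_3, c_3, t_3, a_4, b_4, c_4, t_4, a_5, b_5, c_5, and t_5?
a_1 = 2, b_1 = 0.5, c_1 = 4.5, p_1 = 6.5, t_1 = 7.5, a_2 = 14, b_2 = 3, c_2 = 10, s_2 = 2.5, a_3 = 4, b_3 = 10.5, c_3 = 1, t_3 = 8.5, a_4 = 10, b_4 = 14, c_4 = 1, t_4 = 3, a_5 = 16.5, b_5 = 9, c_5 = 7.5, t_5 = 6.5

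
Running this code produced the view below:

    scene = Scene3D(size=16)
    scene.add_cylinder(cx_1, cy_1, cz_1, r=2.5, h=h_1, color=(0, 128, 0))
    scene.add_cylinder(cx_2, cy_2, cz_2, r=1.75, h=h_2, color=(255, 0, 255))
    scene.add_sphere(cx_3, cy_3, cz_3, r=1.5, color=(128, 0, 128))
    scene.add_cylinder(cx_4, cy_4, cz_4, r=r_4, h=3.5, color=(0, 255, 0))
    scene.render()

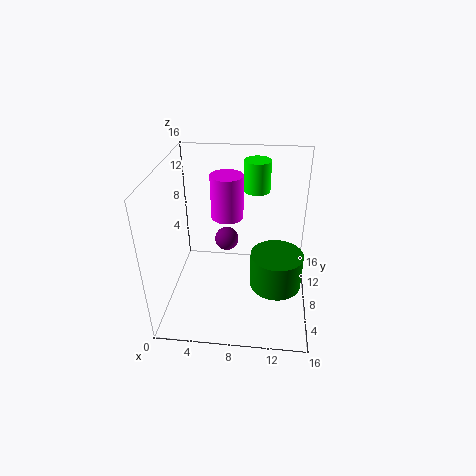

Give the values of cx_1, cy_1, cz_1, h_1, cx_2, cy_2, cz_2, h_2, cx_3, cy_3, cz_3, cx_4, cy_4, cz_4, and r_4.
cx_1 = 12.25; cy_1 = 3.25; cz_1 = 6; h_1 = 3.5; cx_2 = 6.75; cy_2 = 8.75; cz_2 = 10.25; h_2 = 4.75; cx_3 = 6; cy_3 = 12.75; cz_3 = 4.75; cx_4 = 9.75; cy_4 = 11.5; cz_4 = 12.25; r_4 = 1.5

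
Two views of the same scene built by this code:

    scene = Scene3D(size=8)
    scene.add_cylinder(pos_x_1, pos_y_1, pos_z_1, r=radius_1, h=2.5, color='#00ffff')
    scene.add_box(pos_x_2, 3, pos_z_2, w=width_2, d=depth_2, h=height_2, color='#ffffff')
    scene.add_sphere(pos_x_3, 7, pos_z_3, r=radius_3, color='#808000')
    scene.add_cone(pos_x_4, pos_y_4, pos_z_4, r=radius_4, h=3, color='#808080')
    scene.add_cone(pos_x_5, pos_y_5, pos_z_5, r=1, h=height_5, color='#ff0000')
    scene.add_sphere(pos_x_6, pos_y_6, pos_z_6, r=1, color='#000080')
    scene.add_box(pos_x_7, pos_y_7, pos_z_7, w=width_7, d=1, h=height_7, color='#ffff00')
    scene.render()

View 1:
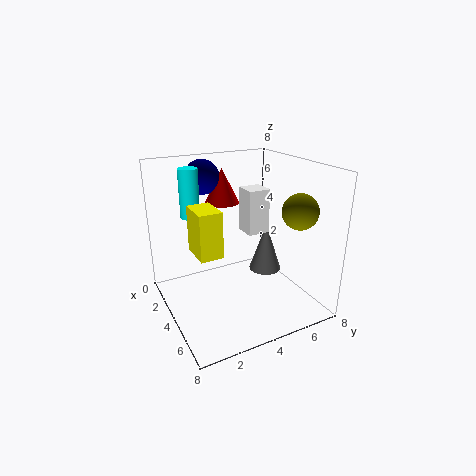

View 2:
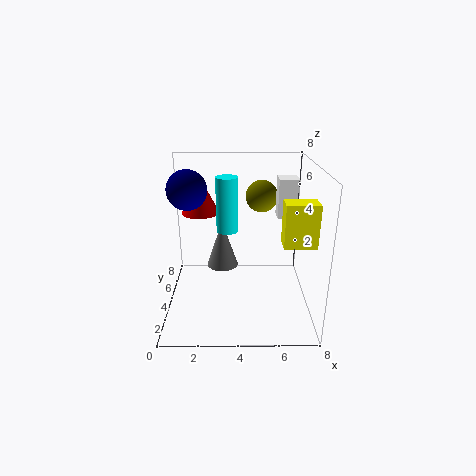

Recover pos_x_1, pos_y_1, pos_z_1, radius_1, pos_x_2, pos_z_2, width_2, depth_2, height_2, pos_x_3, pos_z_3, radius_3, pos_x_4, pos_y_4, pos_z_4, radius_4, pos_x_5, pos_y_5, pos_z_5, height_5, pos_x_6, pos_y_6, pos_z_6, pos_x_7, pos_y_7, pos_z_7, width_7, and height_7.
pos_x_1 = 3.5; pos_y_1 = 1.5; pos_z_1 = 5.5; radius_1 = 0.5; pos_x_2 = 6; pos_z_2 = 5.5; width_2 = 1; depth_2 = 1; height_2 = 2; pos_x_3 = 5.5; pos_z_3 = 5.5; radius_3 = 1; pos_x_4 = 3; pos_y_4 = 6.5; pos_z_4 = 1; radius_4 = 1; pos_x_5 = 2; pos_y_5 = 4; pos_z_5 = 5.5; height_5 = 2; pos_x_6 = 1.5; pos_y_6 = 3; pos_z_6 = 7; pos_x_7 = 6; pos_y_7 = 0.5; pos_z_7 = 5; width_7 = 1.5; height_7 = 2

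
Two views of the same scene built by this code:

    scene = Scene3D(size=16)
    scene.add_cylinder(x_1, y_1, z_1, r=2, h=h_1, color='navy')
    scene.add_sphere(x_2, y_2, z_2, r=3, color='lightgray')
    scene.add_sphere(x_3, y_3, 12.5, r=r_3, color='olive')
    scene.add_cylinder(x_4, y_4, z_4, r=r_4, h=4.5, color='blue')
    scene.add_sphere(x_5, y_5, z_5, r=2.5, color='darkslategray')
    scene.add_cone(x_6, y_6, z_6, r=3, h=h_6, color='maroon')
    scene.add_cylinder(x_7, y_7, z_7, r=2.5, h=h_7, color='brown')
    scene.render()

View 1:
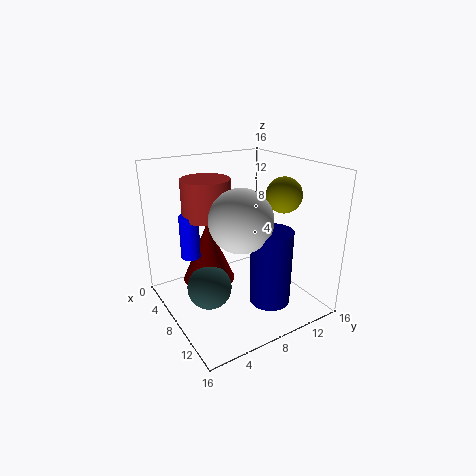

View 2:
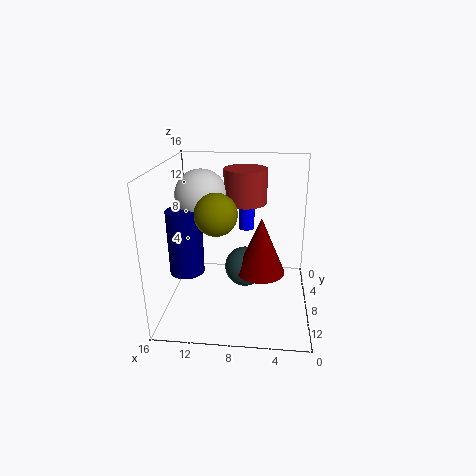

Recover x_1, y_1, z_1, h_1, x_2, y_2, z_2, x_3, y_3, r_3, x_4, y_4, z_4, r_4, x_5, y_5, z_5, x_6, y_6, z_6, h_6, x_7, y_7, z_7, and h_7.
x_1 = 14
y_1 = 8
z_1 = 3.5
h_1 = 7.5
x_2 = 12.5
y_2 = 5.5
z_2 = 12
x_3 = 9.5
y_3 = 13
r_3 = 2
x_4 = 7.5
y_4 = 2.5
z_4 = 7
r_4 = 1
x_5 = 7.5
y_5 = 4.5
z_5 = 2.5
x_6 = 5.5
y_6 = 5.5
z_6 = 2.5
h_6 = 7
x_7 = 7.5
y_7 = 4.5
z_7 = 11
h_7 = 4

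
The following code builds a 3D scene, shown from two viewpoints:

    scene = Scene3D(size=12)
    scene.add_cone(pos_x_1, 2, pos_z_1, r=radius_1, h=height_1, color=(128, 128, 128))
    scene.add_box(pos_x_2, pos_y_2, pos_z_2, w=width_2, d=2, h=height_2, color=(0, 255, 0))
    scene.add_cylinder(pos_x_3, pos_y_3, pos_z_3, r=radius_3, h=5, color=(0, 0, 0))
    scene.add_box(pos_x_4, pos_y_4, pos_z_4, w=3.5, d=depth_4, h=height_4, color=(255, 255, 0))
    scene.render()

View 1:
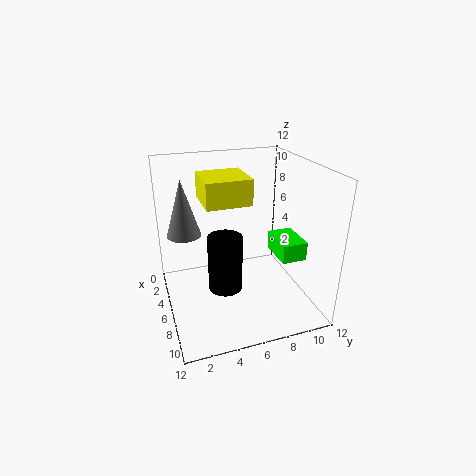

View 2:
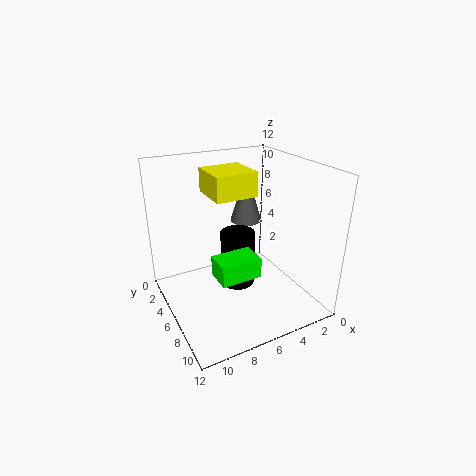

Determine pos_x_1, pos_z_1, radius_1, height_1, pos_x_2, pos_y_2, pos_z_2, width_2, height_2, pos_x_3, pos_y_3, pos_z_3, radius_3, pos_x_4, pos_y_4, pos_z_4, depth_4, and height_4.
pos_x_1 = 3, pos_z_1 = 5.5, radius_1 = 1.5, height_1 = 5, pos_x_2 = 6.5, pos_y_2 = 8.5, pos_z_2 = 5, width_2 = 3, height_2 = 1.5, pos_x_3 = 5.5, pos_y_3 = 5, pos_z_3 = 1, radius_3 = 1.5, pos_x_4 = 4.5, pos_y_4 = 3, pos_z_4 = 9.5, depth_4 = 3.5, height_4 = 2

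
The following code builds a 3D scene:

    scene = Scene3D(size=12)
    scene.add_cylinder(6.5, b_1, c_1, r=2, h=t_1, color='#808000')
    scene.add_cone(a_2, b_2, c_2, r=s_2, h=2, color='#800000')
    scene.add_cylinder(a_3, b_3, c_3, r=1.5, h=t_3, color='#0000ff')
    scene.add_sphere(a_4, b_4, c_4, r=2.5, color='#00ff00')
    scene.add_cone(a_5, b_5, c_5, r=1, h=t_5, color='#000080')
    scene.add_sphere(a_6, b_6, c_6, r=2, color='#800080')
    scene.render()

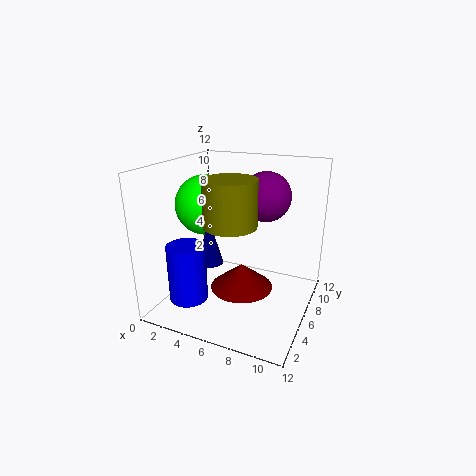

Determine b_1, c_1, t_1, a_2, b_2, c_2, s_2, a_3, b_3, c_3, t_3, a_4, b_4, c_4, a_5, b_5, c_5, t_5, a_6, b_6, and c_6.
b_1 = 3.5
c_1 = 8
t_1 = 3.5
a_2 = 7
b_2 = 4.5
c_2 = 2.5
s_2 = 2.5
a_3 = 3.5
b_3 = 2
c_3 = 2
t_3 = 4.5
a_4 = 3
b_4 = 6
c_4 = 8.5
a_5 = 5
b_5 = 3
c_5 = 5
t_5 = 3.5
a_6 = 8
b_6 = 7
c_6 = 9.5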